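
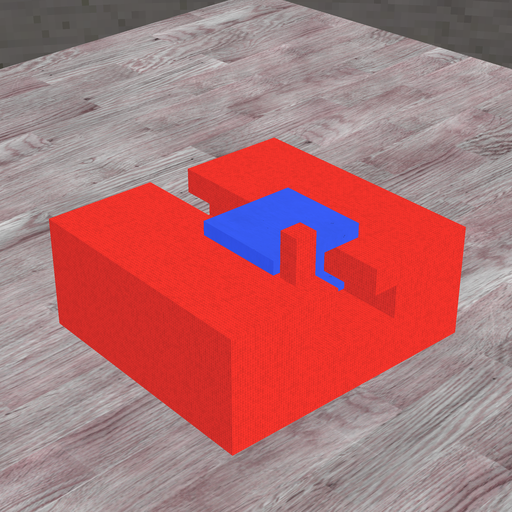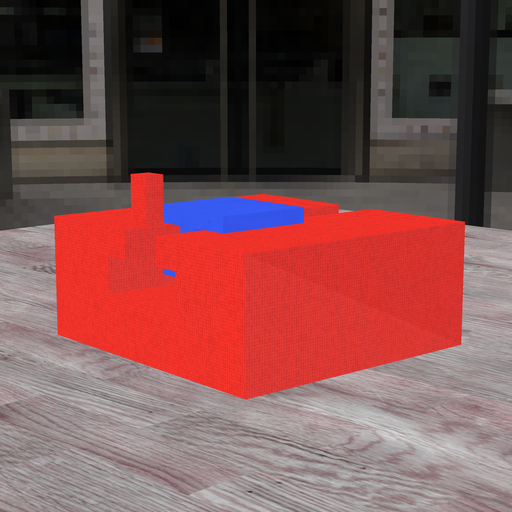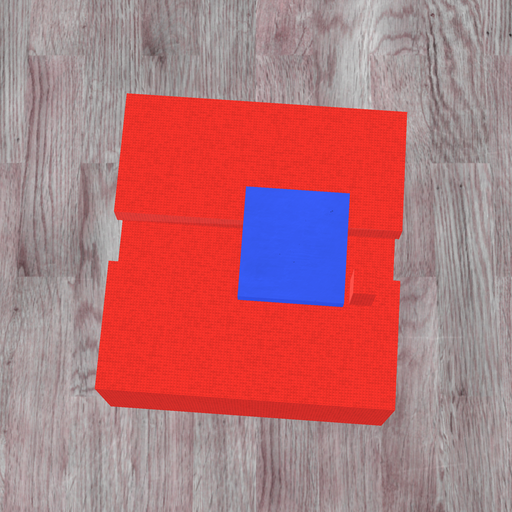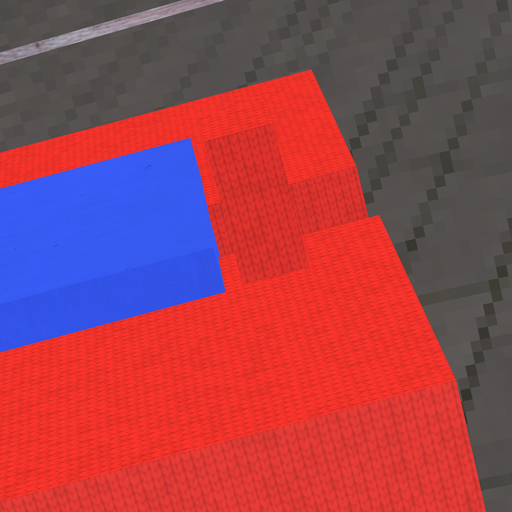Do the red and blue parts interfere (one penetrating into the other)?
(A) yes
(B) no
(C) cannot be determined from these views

(B) no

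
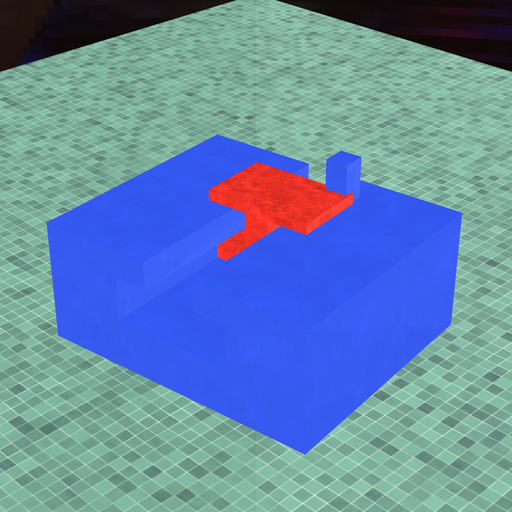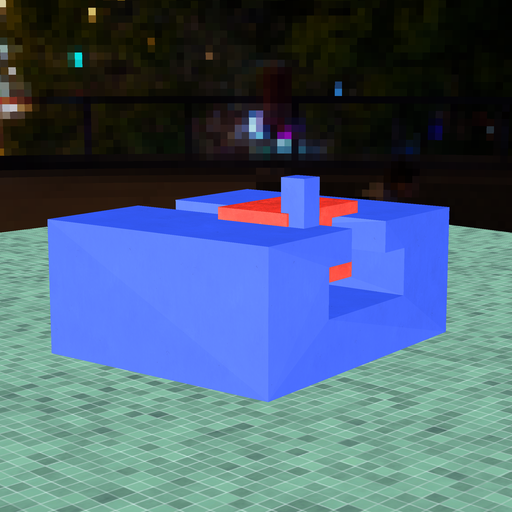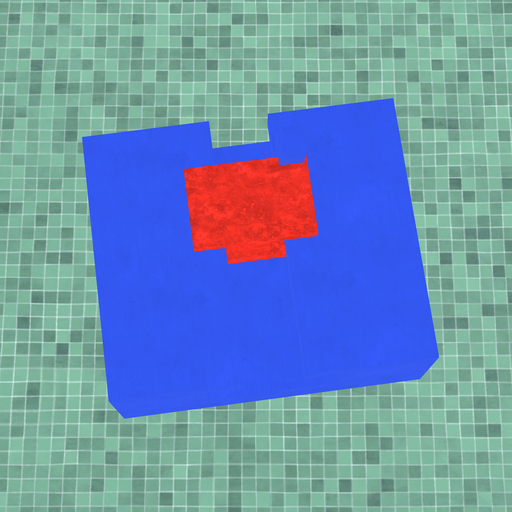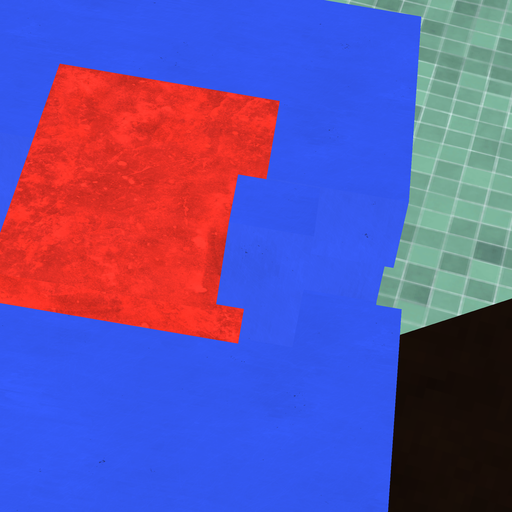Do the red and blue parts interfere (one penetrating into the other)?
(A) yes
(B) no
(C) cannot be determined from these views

(A) yes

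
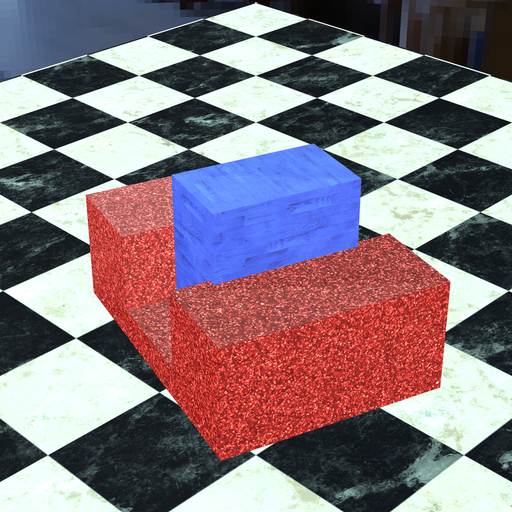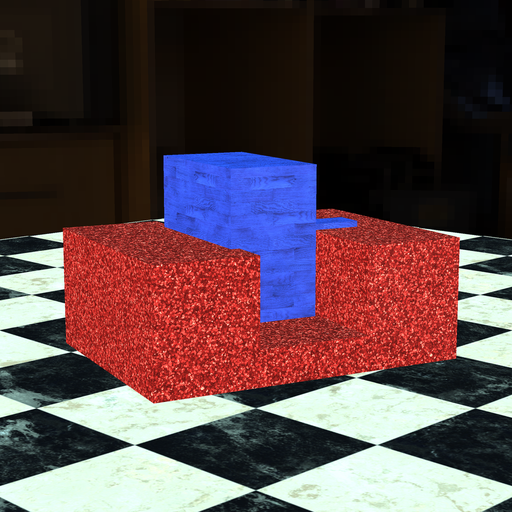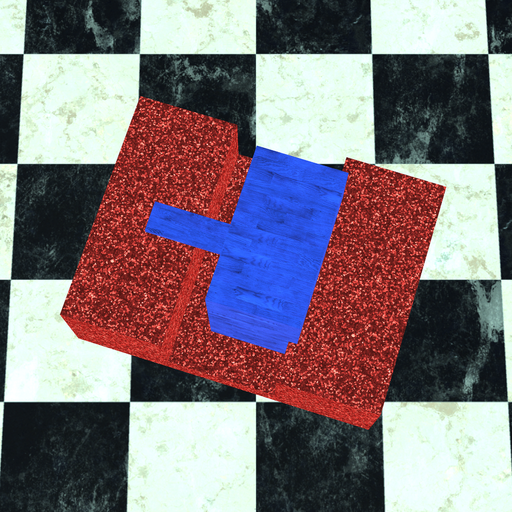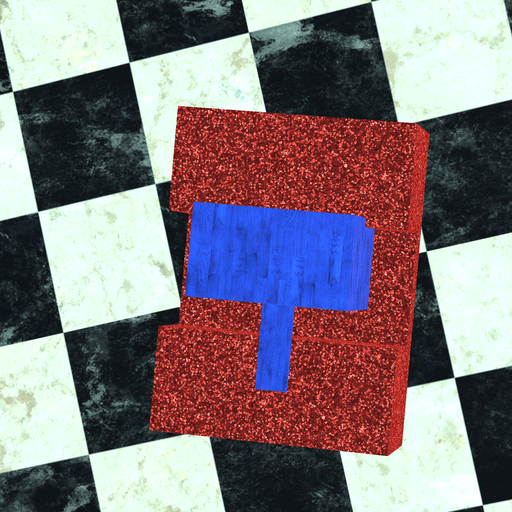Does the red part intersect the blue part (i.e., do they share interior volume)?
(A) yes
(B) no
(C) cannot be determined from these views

(A) yes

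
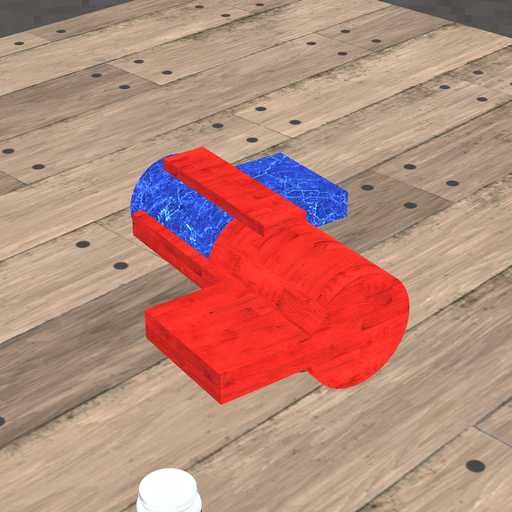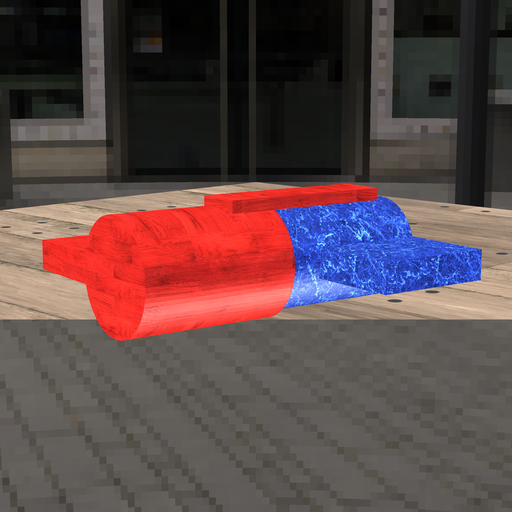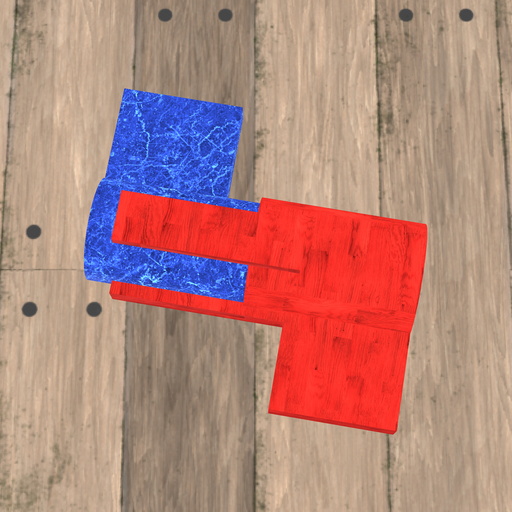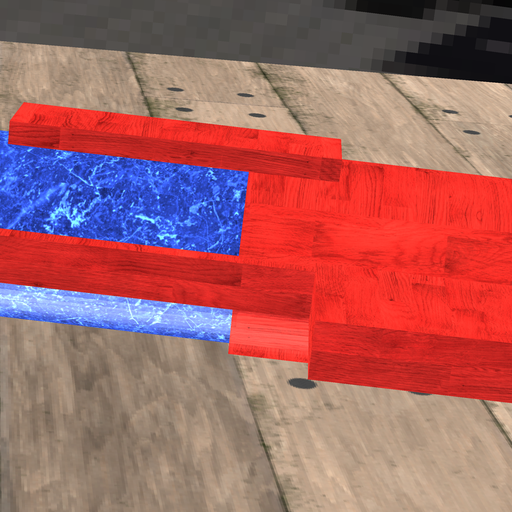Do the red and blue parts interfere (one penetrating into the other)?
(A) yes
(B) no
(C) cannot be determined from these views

(A) yes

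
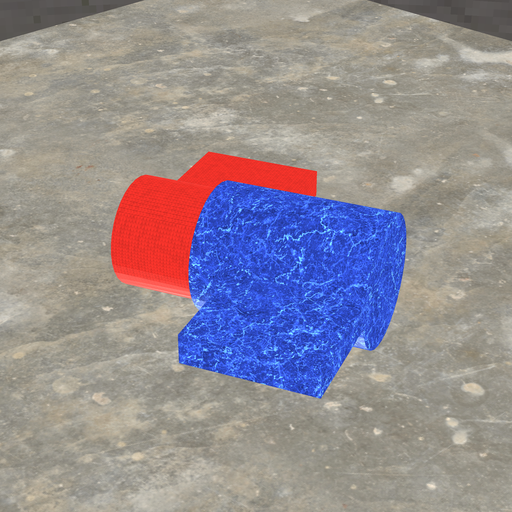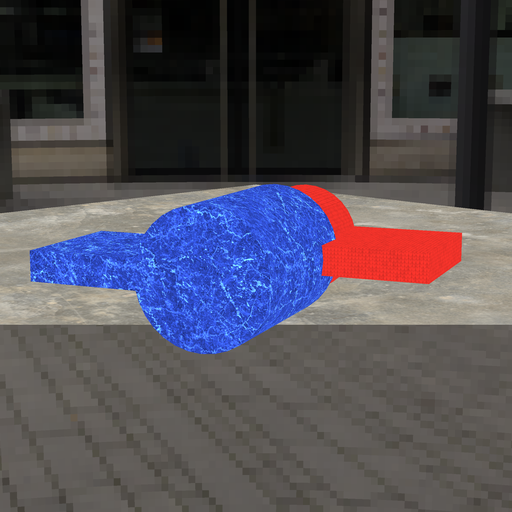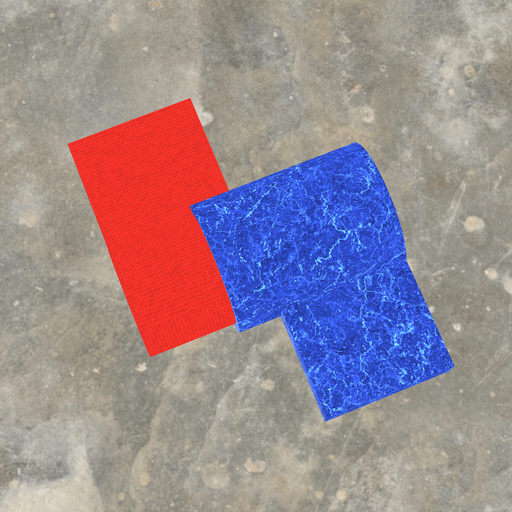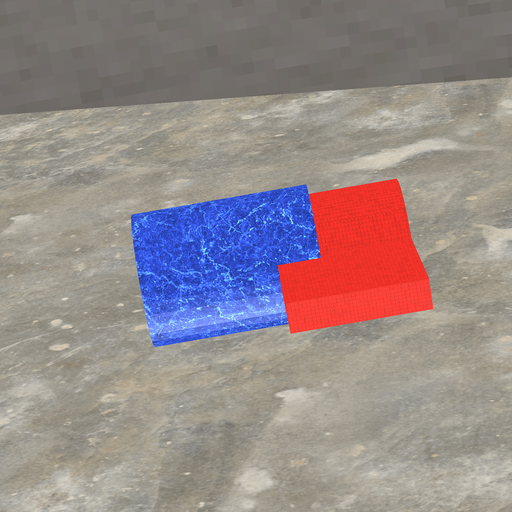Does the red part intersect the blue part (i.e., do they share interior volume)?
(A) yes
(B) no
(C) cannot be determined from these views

(A) yes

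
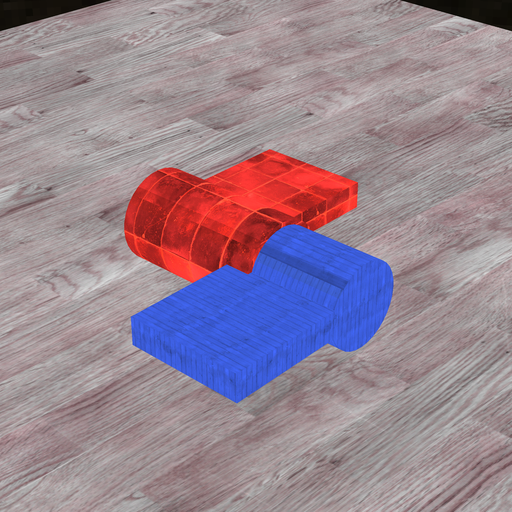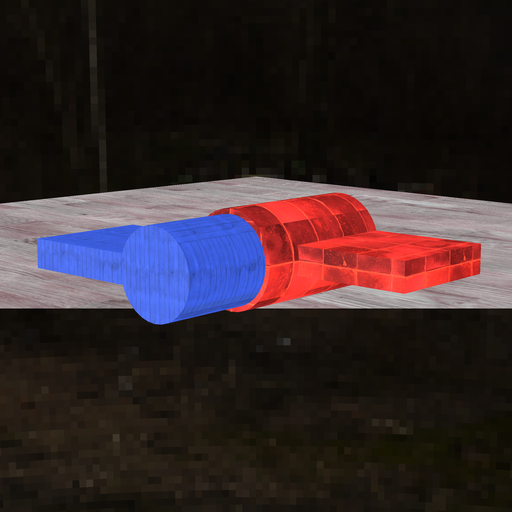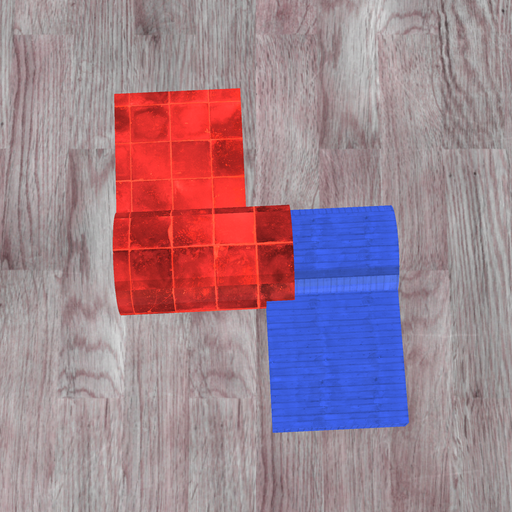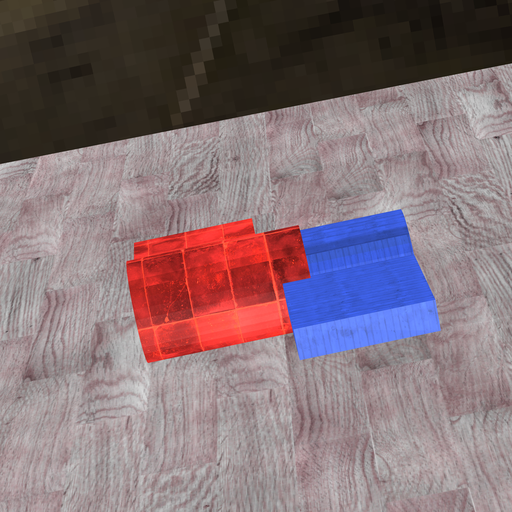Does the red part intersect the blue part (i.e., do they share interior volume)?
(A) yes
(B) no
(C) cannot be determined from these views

(A) yes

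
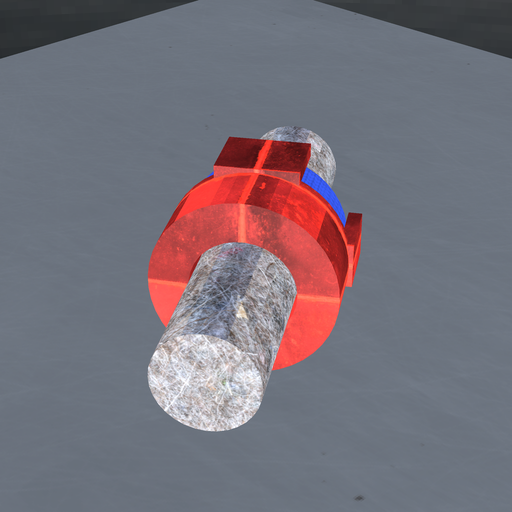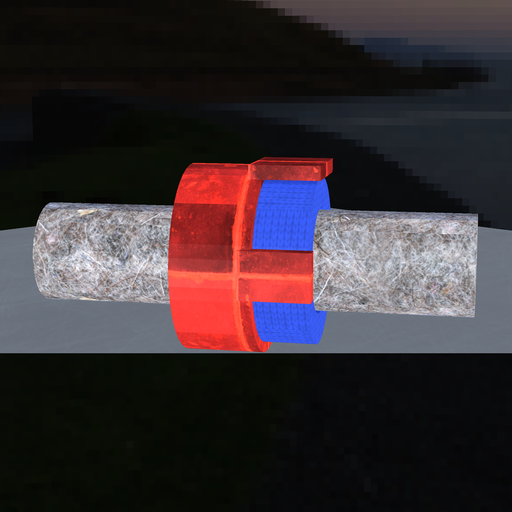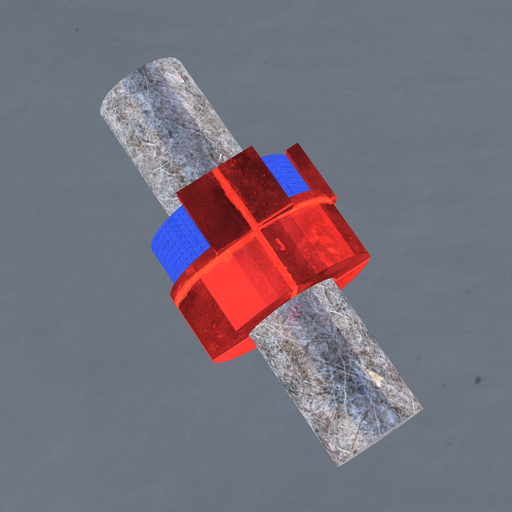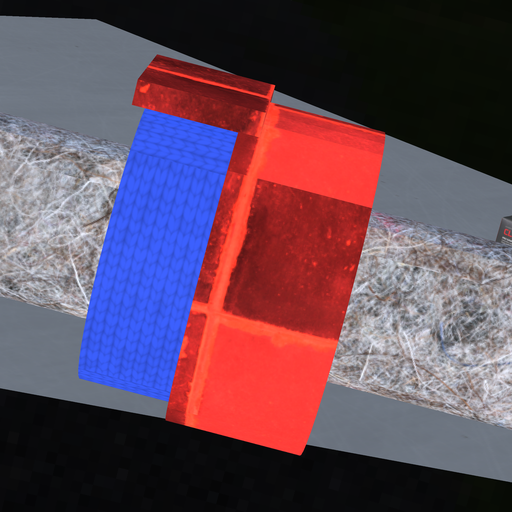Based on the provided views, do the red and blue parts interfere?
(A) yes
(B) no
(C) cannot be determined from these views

(A) yes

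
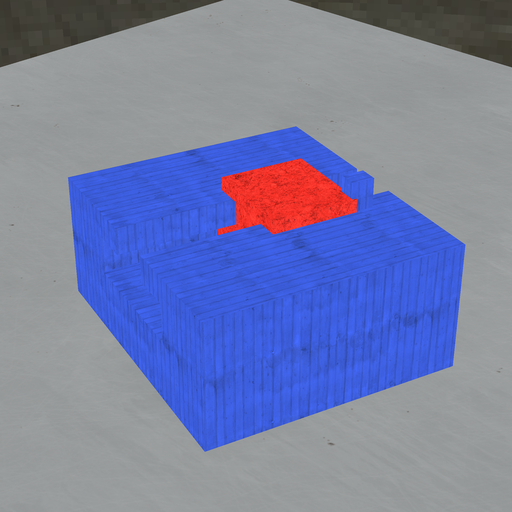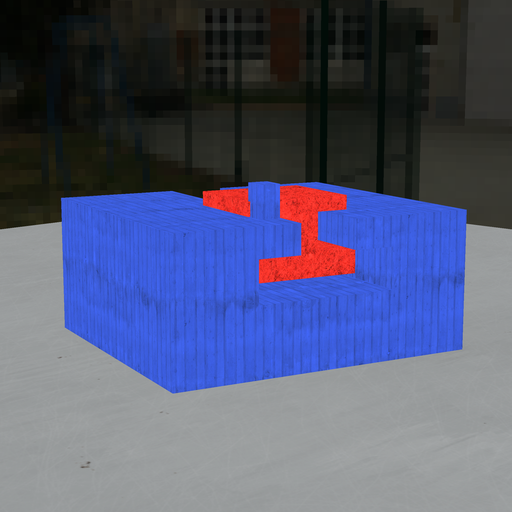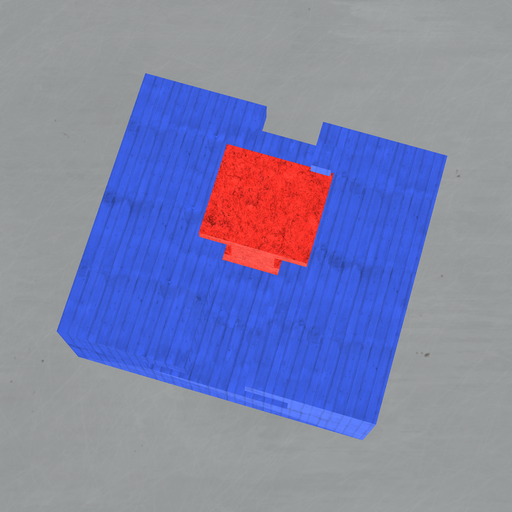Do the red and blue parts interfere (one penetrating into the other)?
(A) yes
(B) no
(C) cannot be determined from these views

(A) yes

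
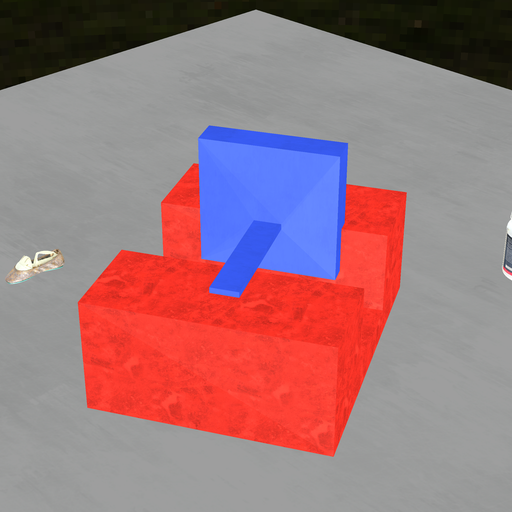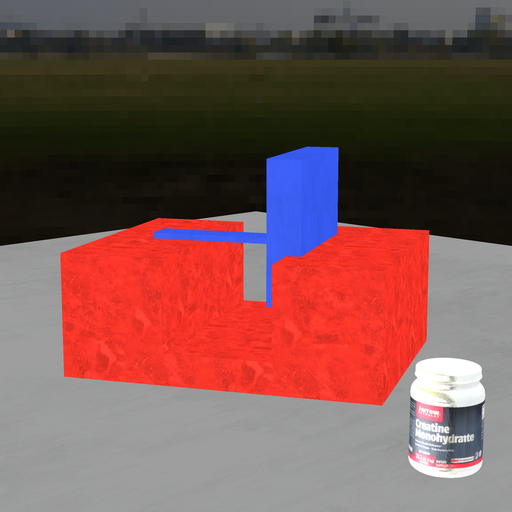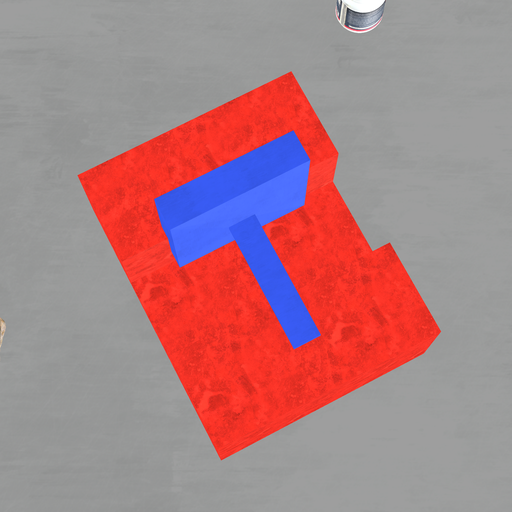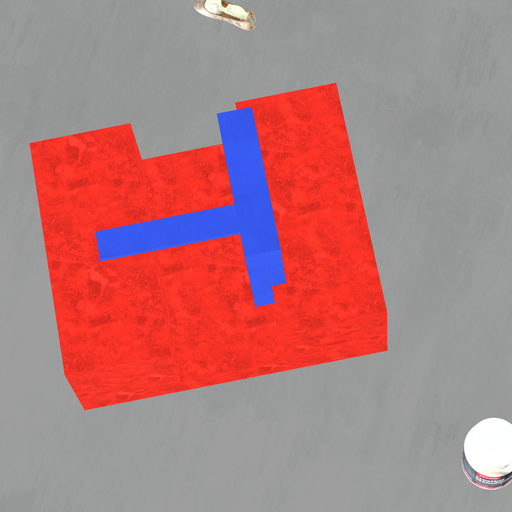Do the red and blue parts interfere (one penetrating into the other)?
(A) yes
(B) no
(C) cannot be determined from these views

(A) yes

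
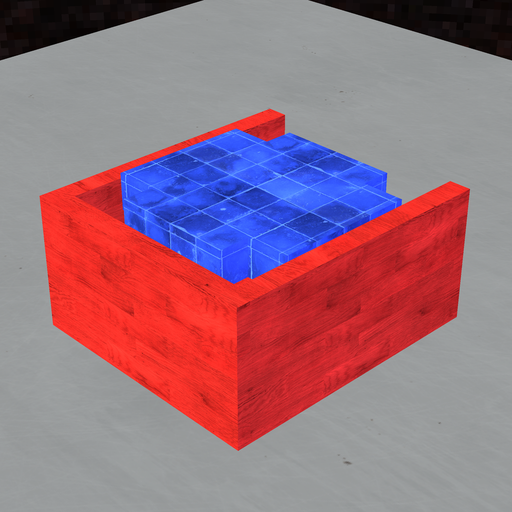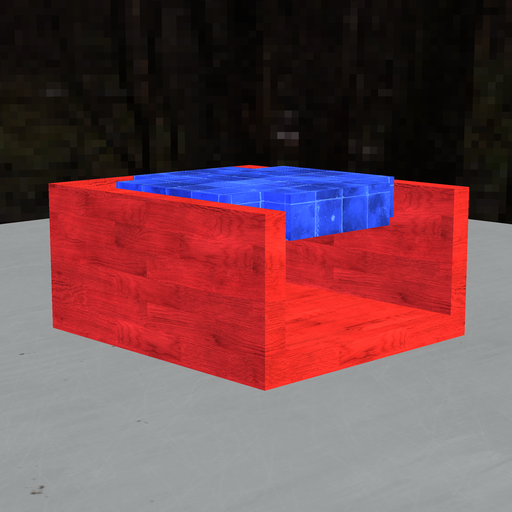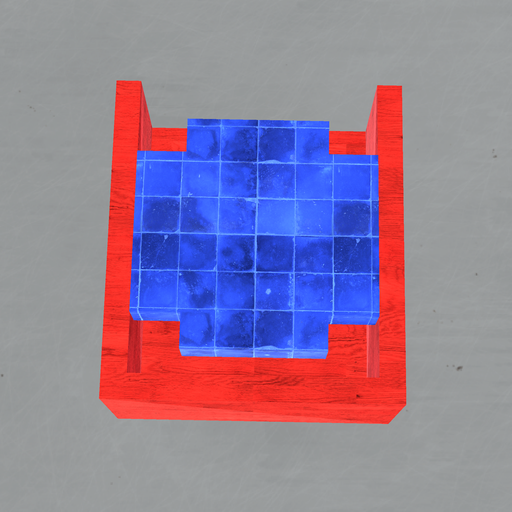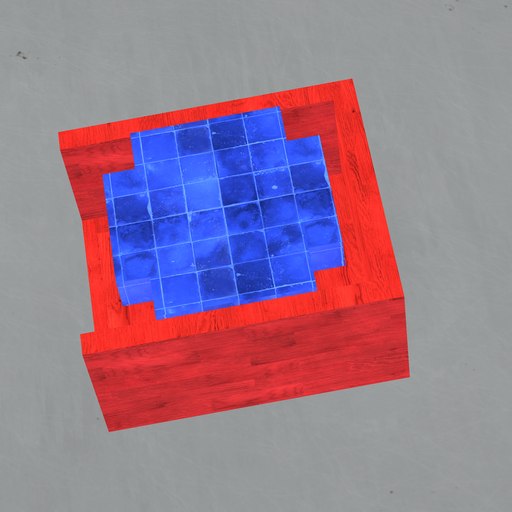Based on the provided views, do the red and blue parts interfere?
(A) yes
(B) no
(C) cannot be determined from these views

(B) no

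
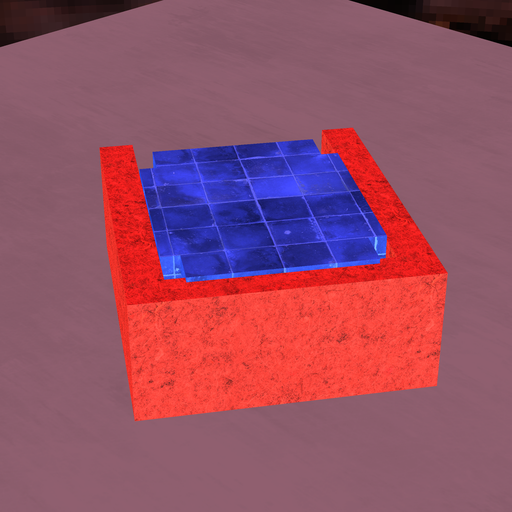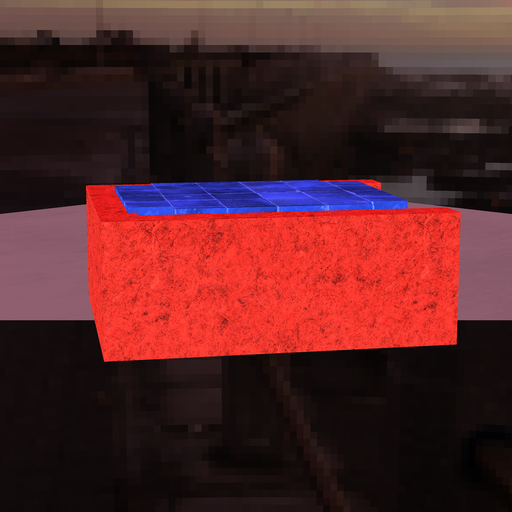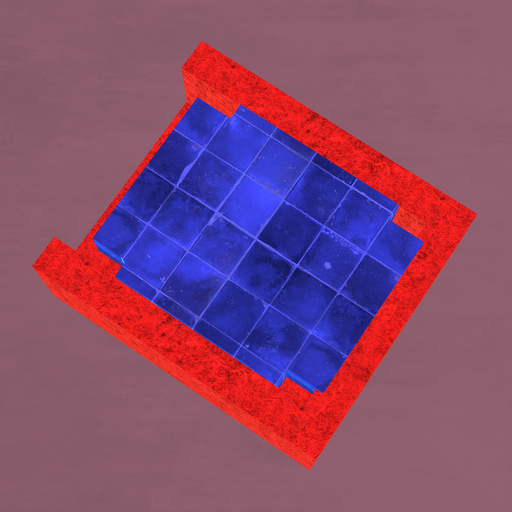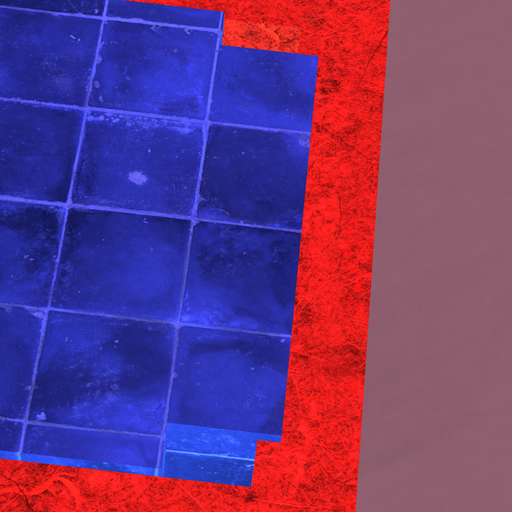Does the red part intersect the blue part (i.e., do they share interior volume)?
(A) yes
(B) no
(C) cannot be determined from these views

(A) yes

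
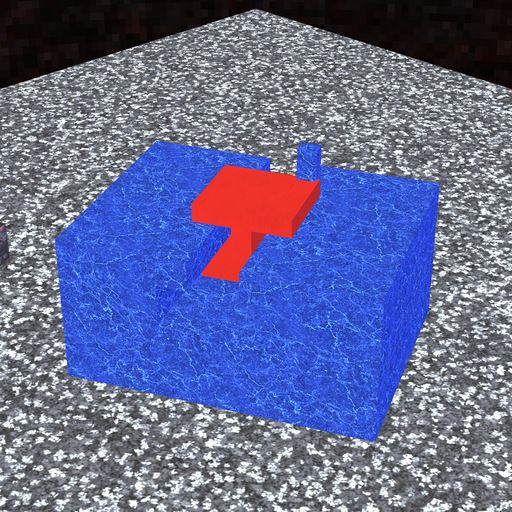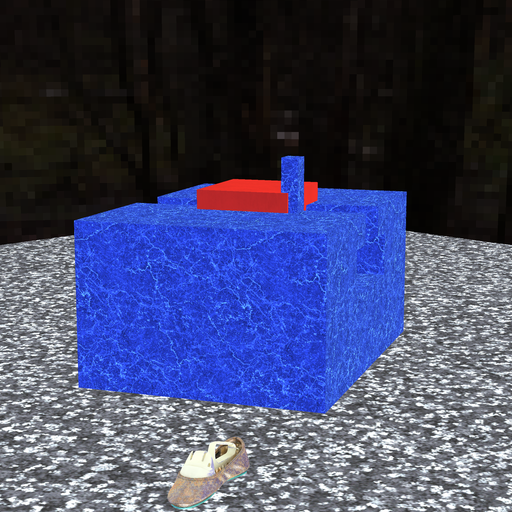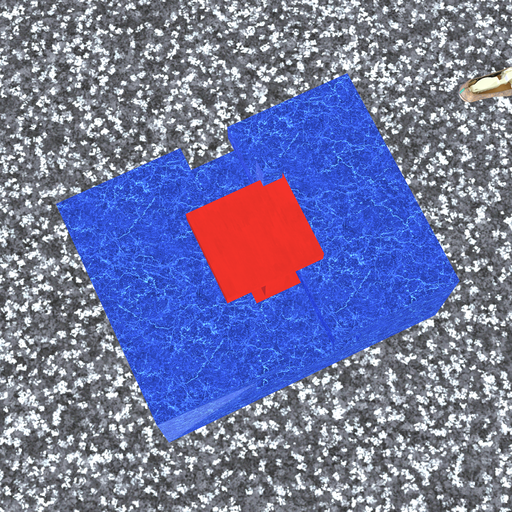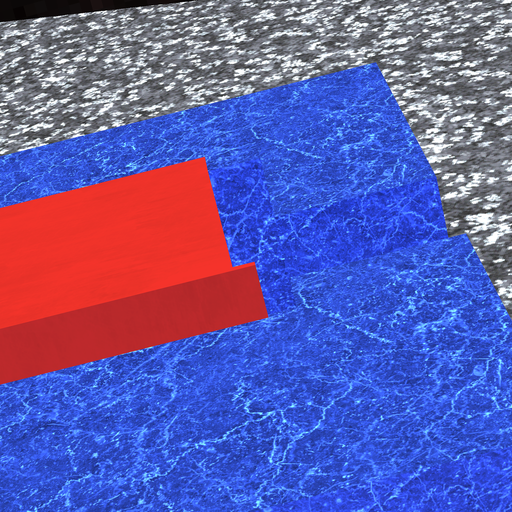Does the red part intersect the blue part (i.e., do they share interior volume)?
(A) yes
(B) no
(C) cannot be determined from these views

(A) yes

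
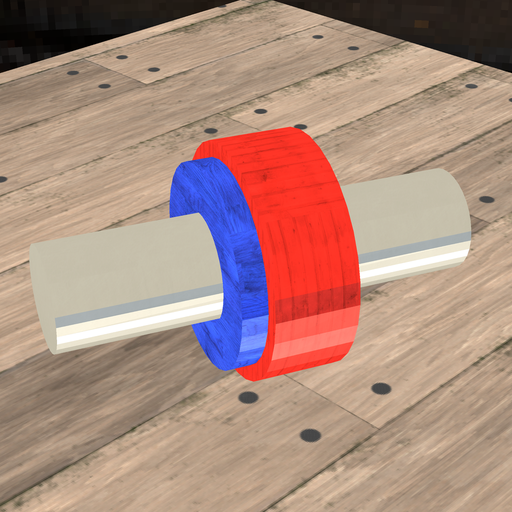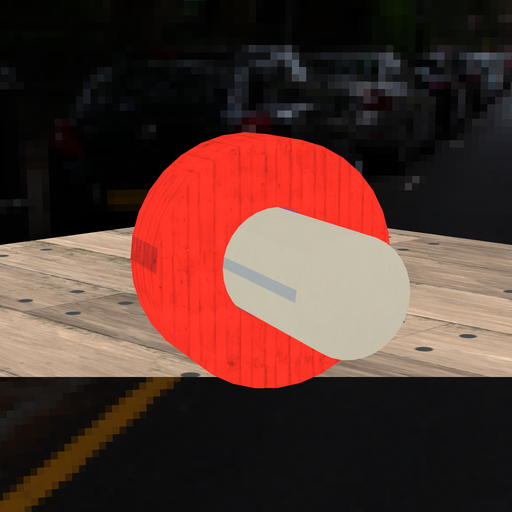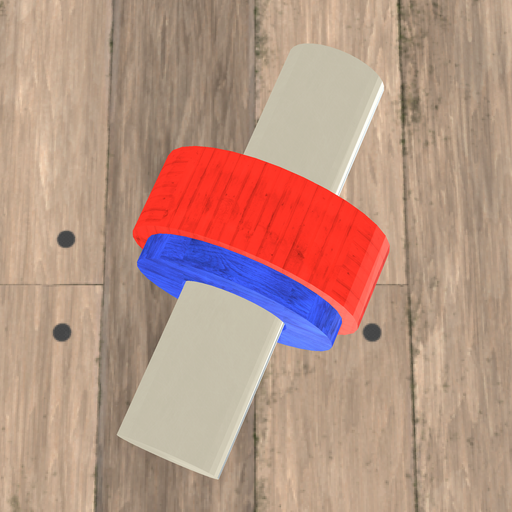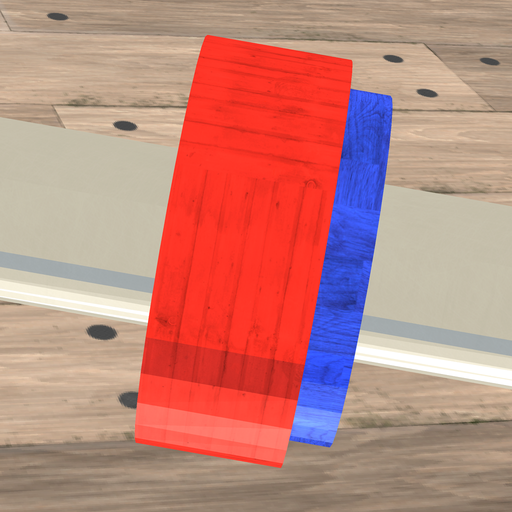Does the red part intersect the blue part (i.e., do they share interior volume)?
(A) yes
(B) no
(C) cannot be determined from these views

(A) yes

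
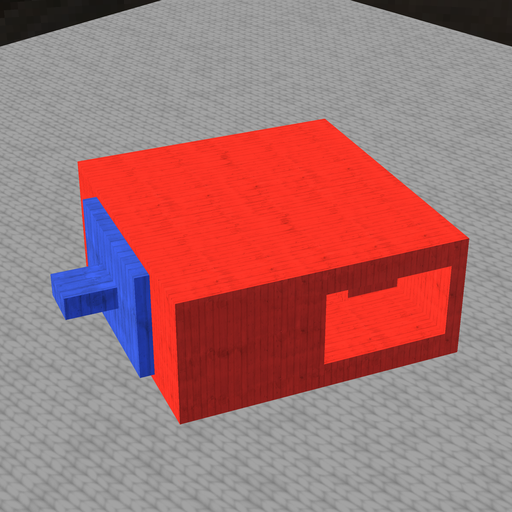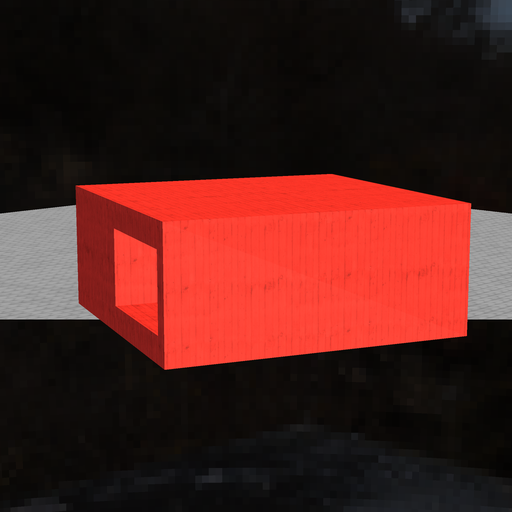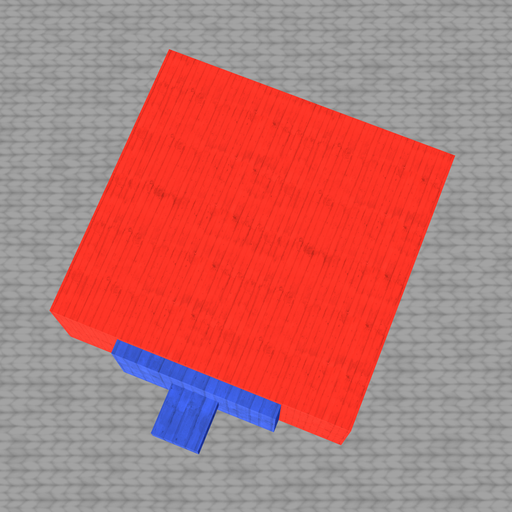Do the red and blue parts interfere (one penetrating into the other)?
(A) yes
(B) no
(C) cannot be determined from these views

(C) cannot be determined from these views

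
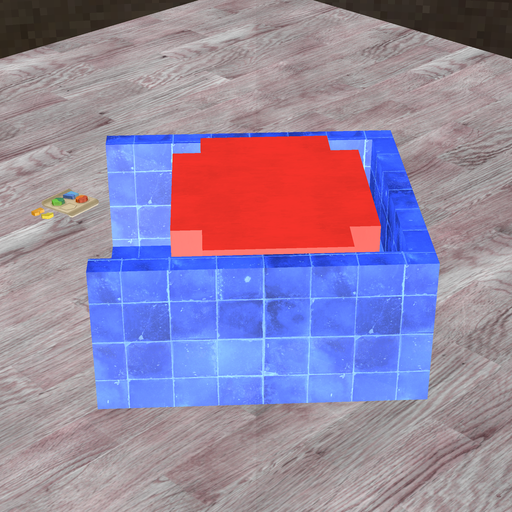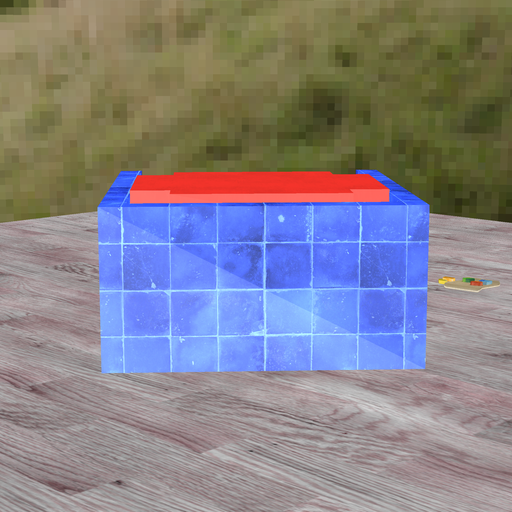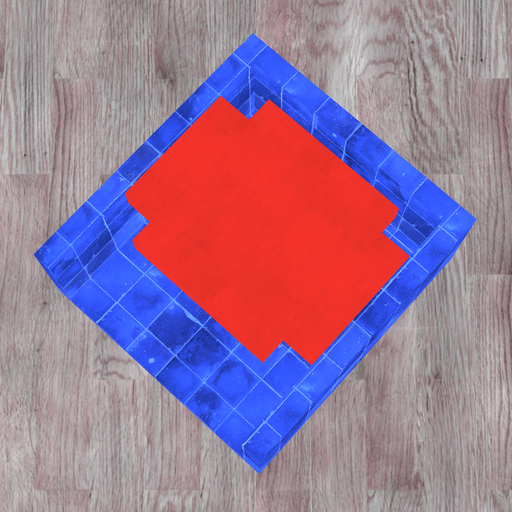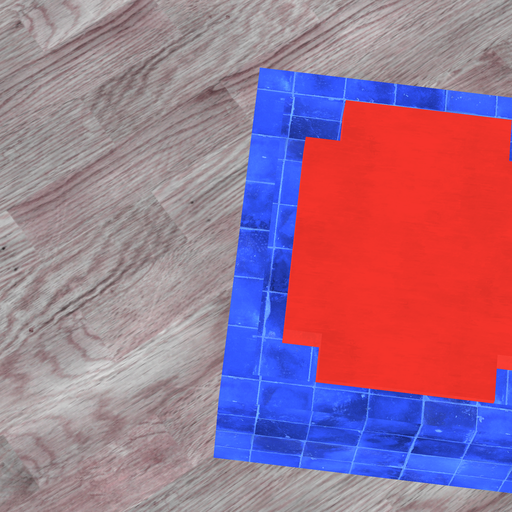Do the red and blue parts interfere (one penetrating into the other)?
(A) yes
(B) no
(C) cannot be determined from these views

(B) no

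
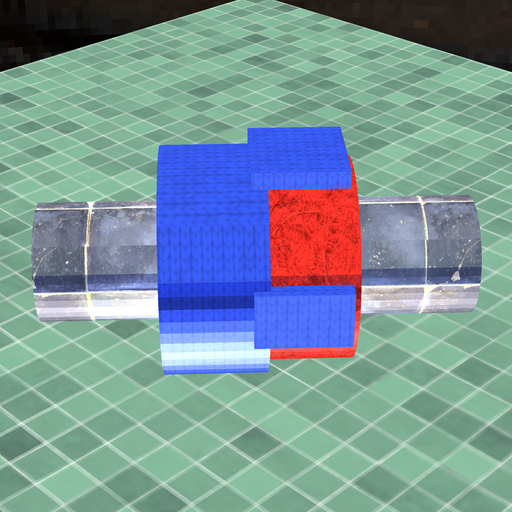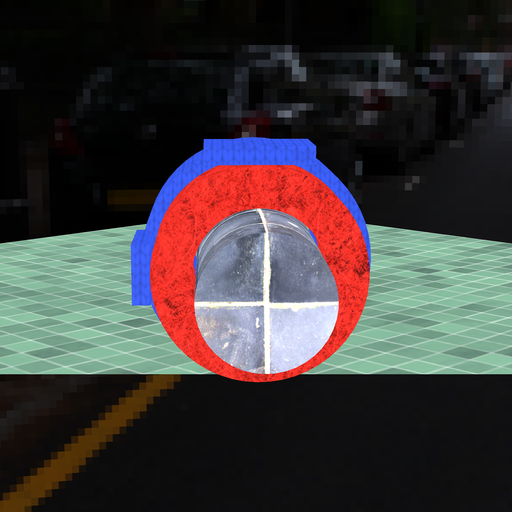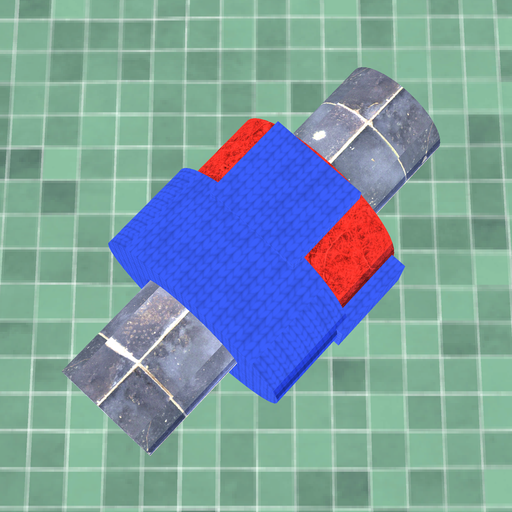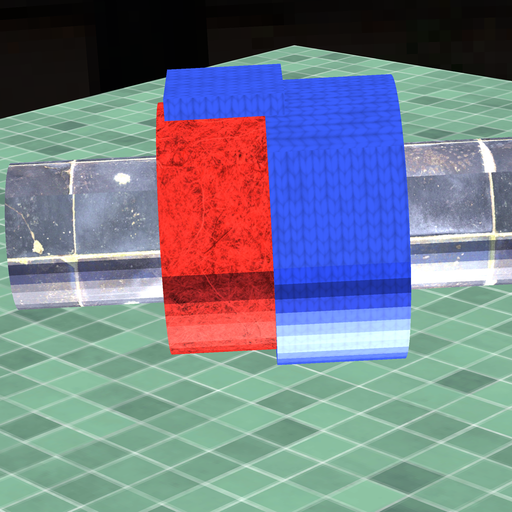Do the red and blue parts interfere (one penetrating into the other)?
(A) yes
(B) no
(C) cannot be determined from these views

(A) yes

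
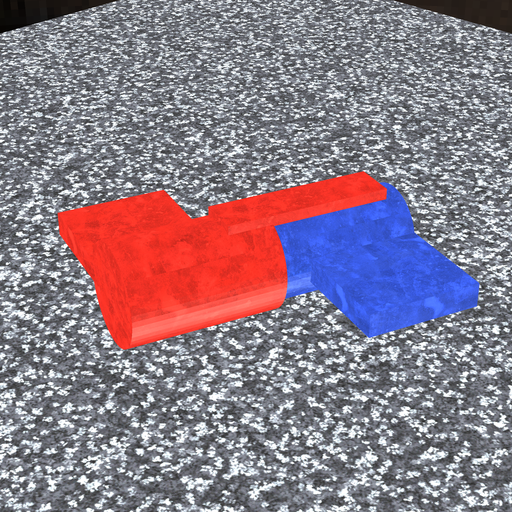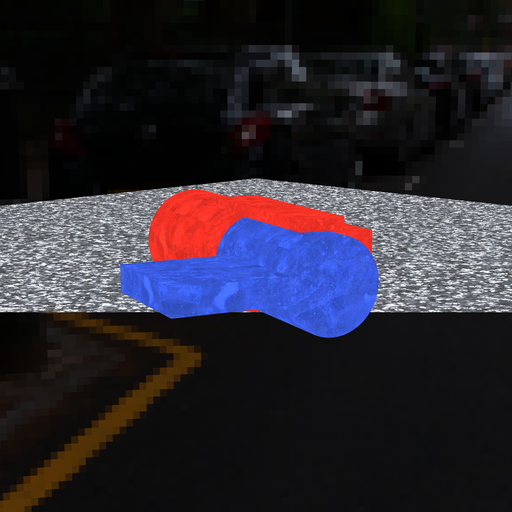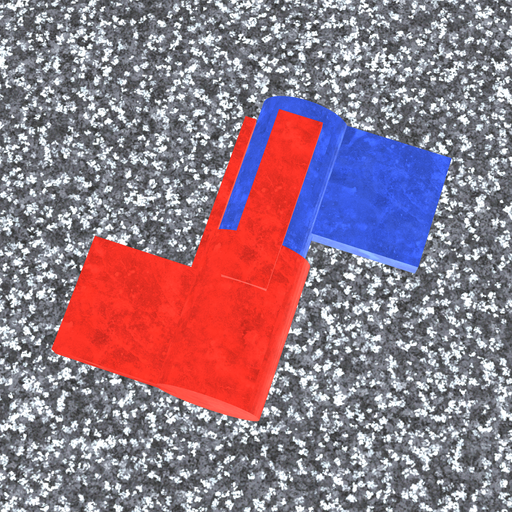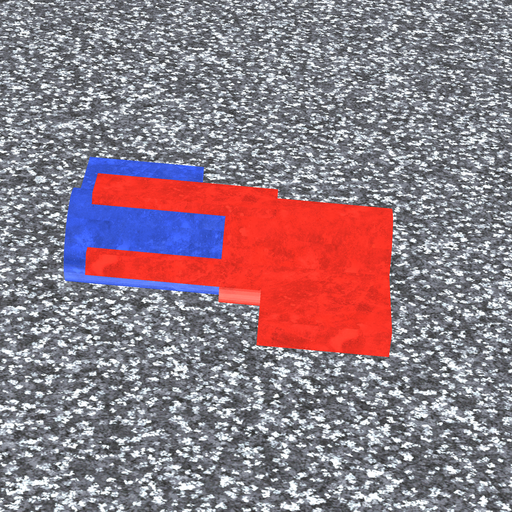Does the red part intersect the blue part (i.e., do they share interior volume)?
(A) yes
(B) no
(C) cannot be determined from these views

(A) yes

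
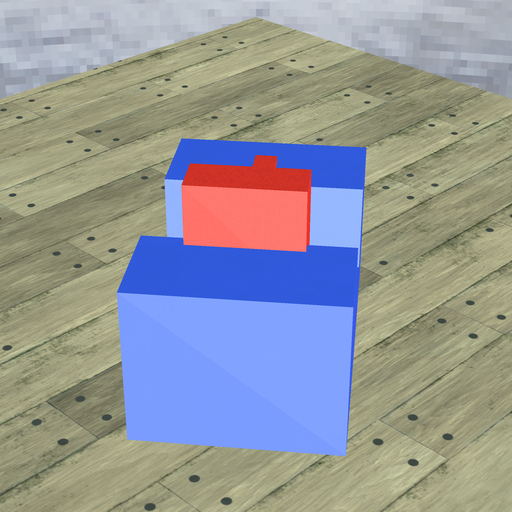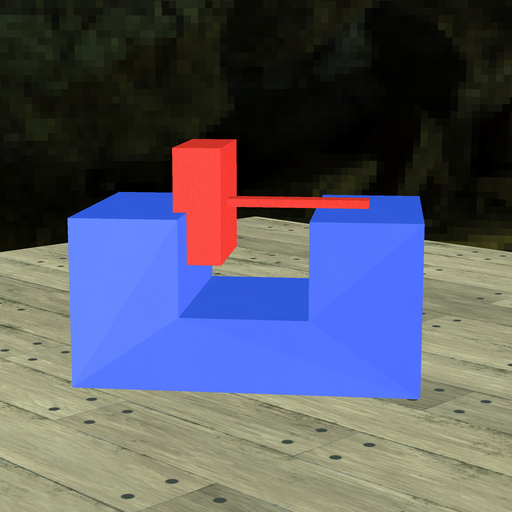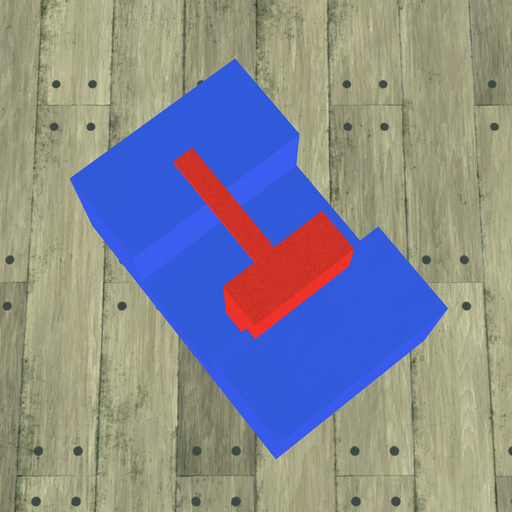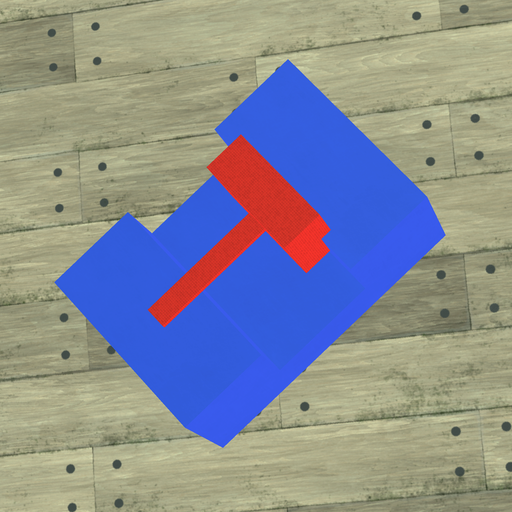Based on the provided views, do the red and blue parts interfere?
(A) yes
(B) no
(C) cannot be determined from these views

(A) yes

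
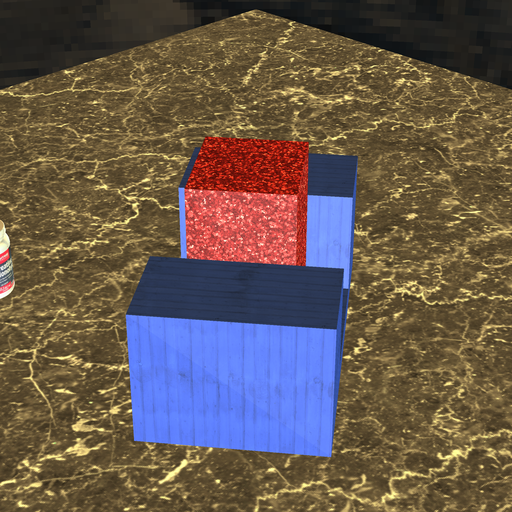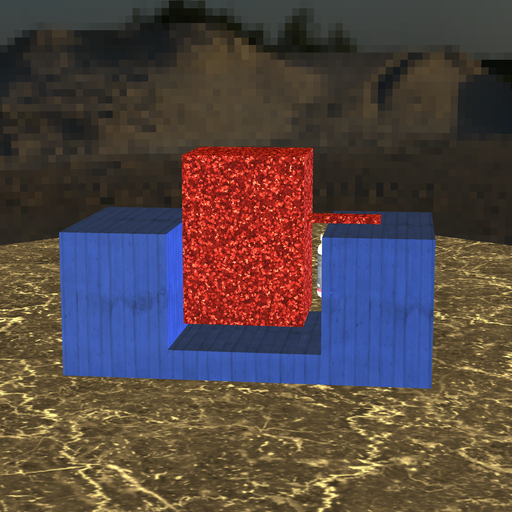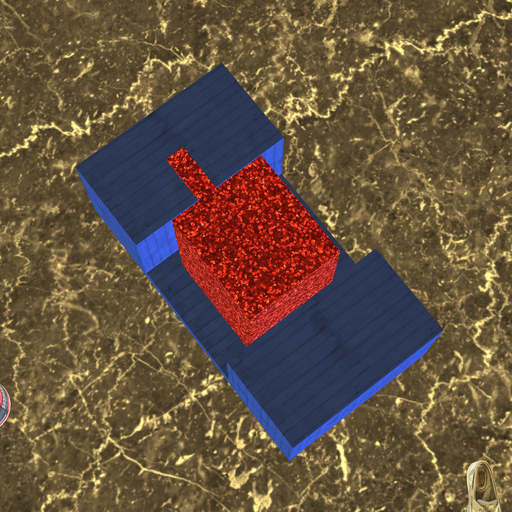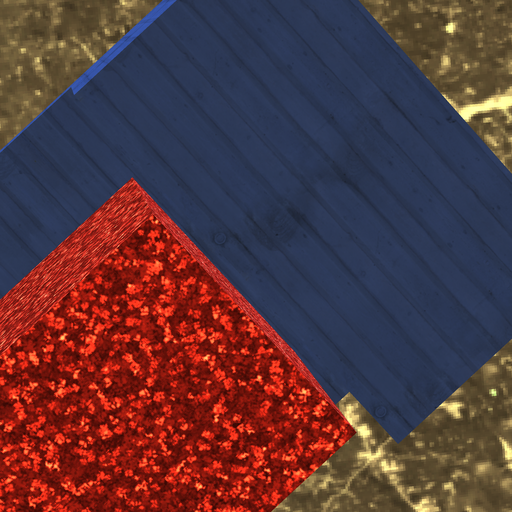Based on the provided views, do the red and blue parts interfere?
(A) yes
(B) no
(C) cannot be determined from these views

(B) no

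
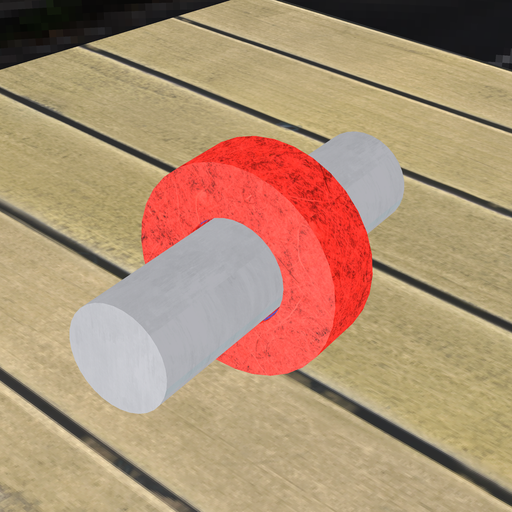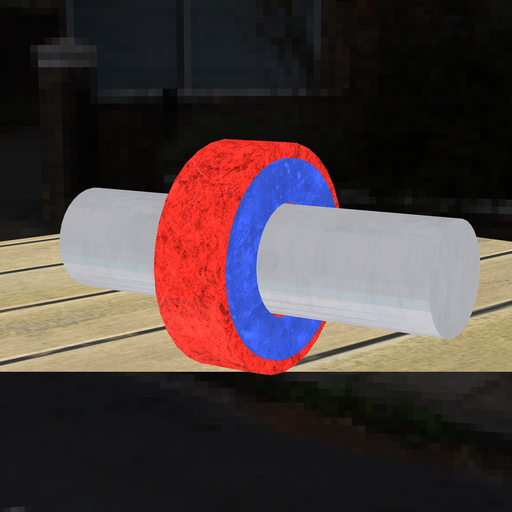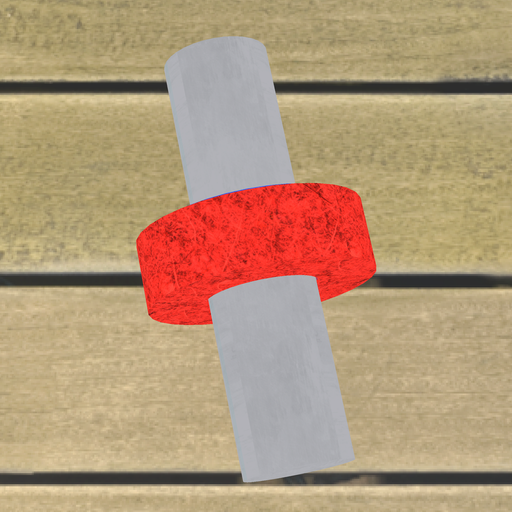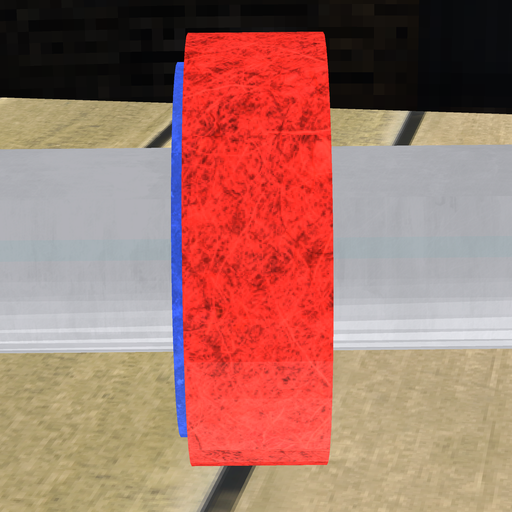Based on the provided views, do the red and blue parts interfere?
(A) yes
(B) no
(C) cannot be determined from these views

(A) yes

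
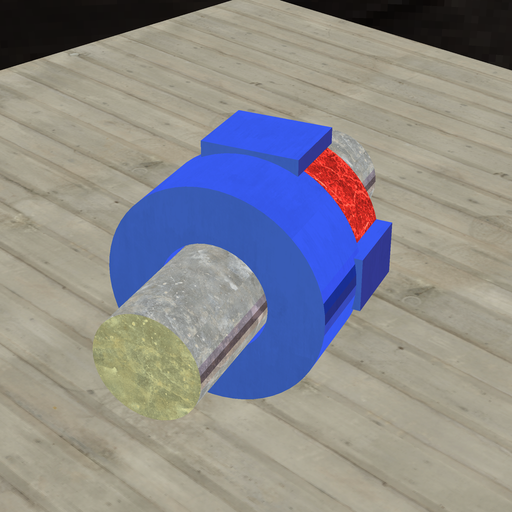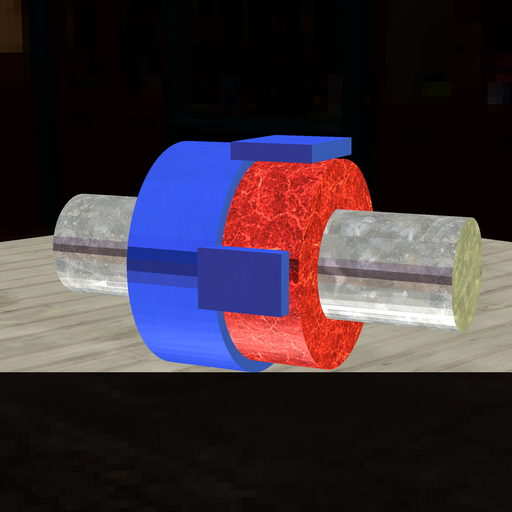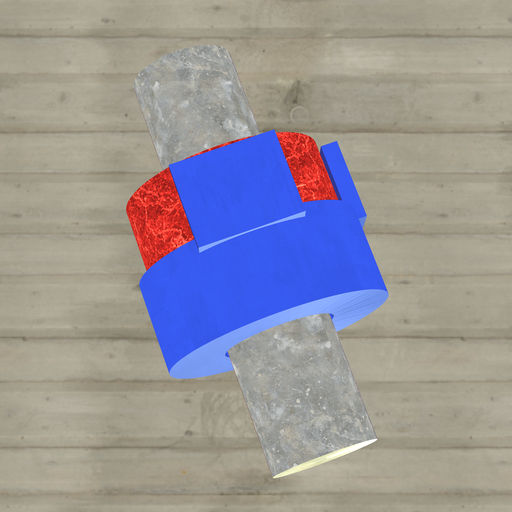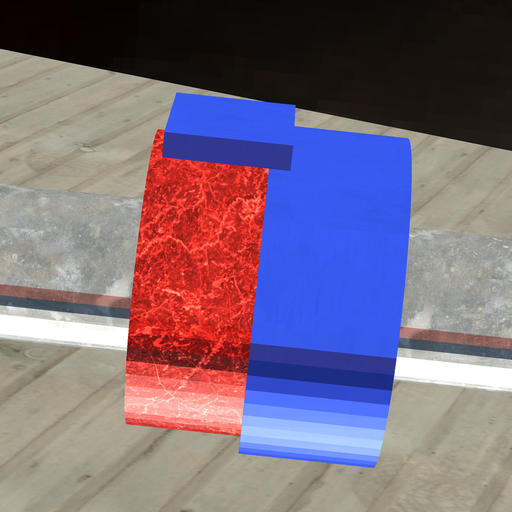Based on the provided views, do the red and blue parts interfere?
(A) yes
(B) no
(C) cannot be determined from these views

(A) yes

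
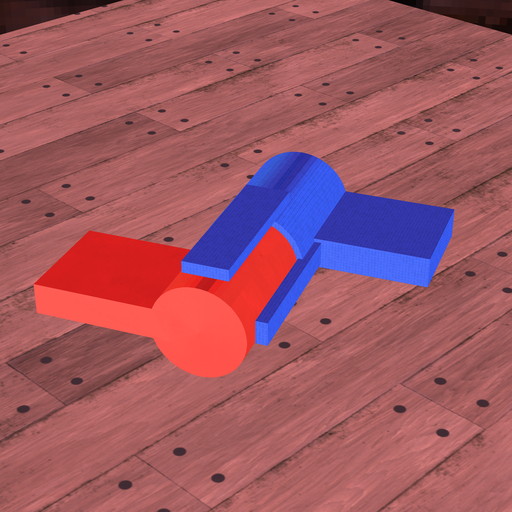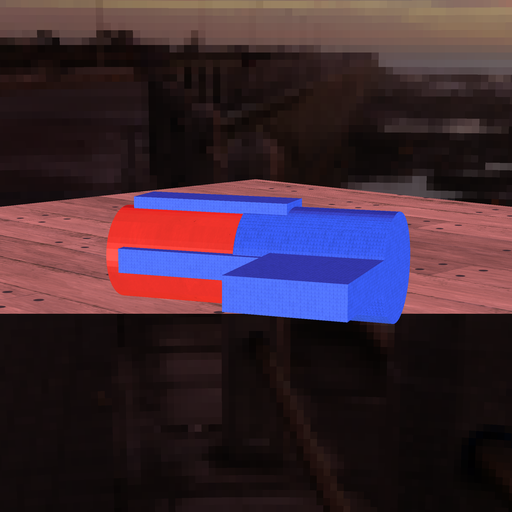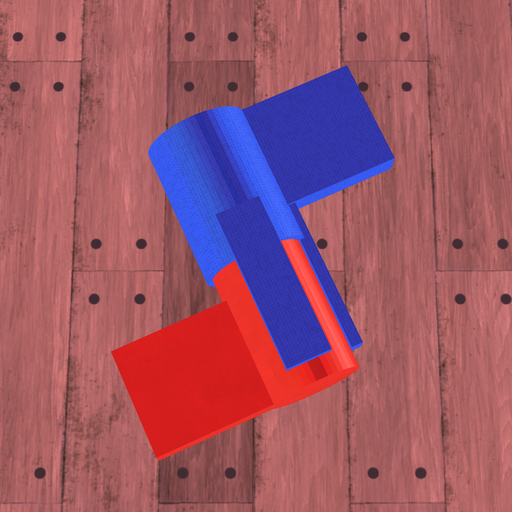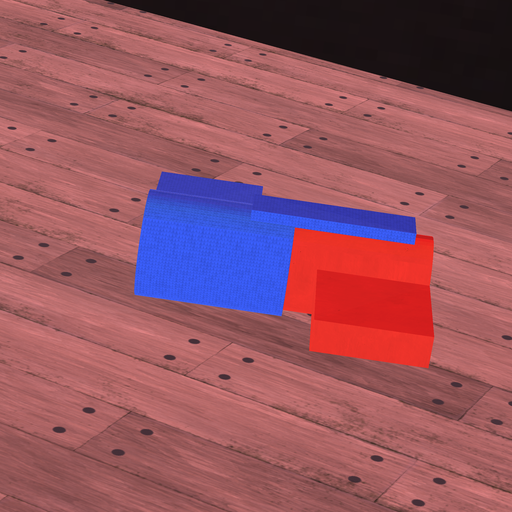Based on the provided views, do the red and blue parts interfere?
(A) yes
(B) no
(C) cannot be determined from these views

(A) yes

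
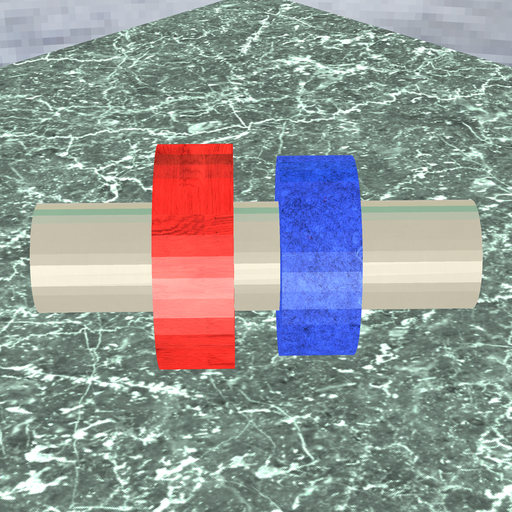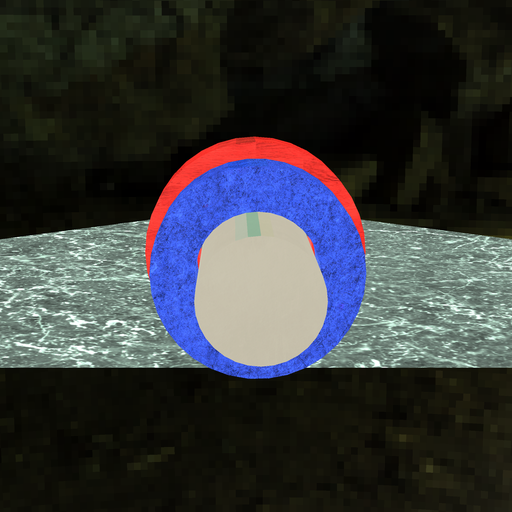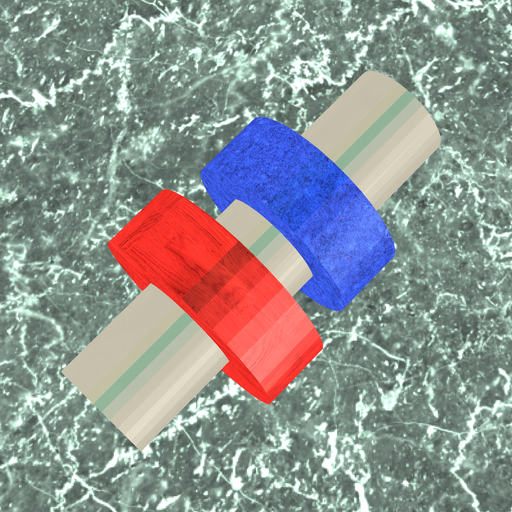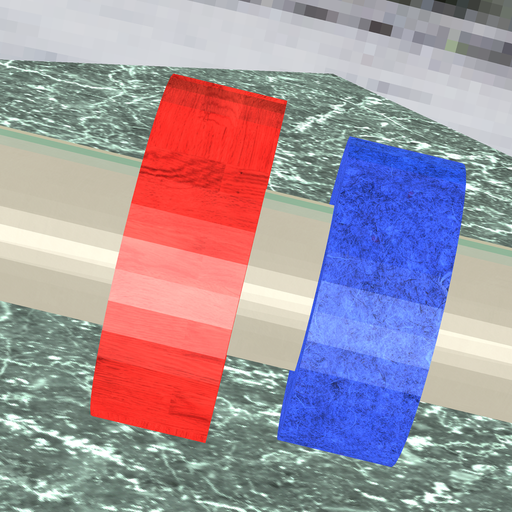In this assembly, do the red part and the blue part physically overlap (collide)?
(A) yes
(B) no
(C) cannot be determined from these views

(B) no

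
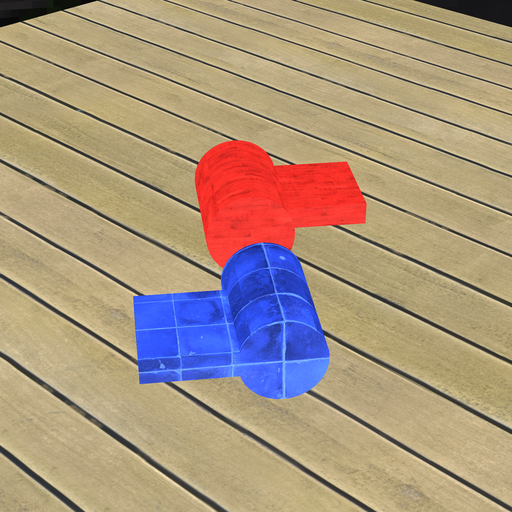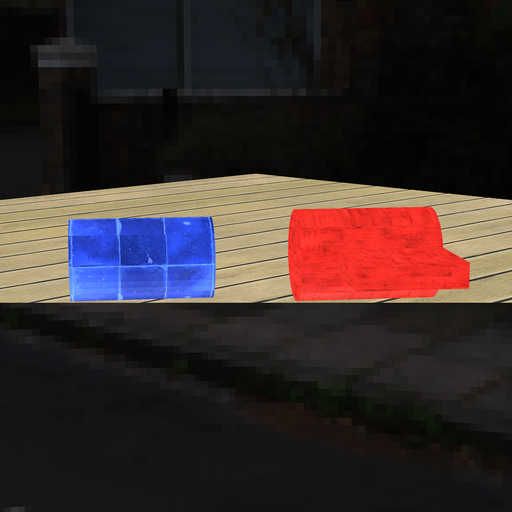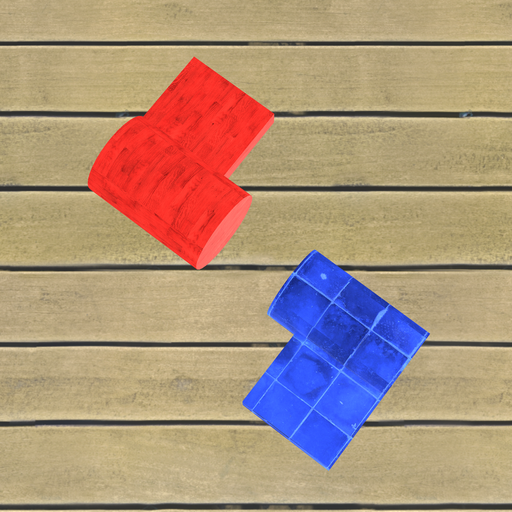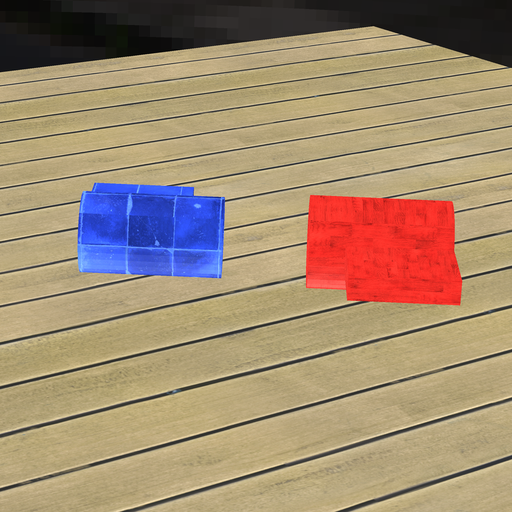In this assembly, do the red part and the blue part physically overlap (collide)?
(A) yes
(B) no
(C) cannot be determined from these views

(B) no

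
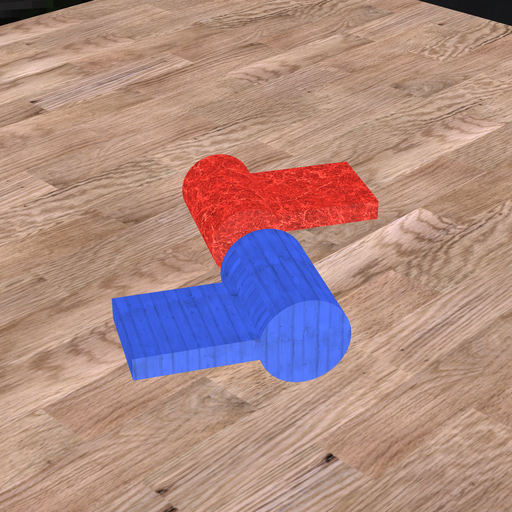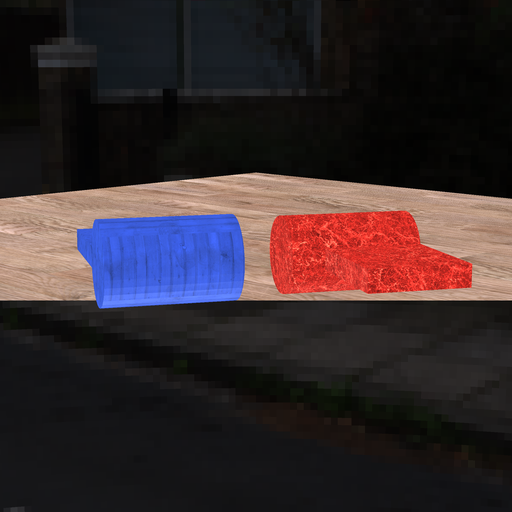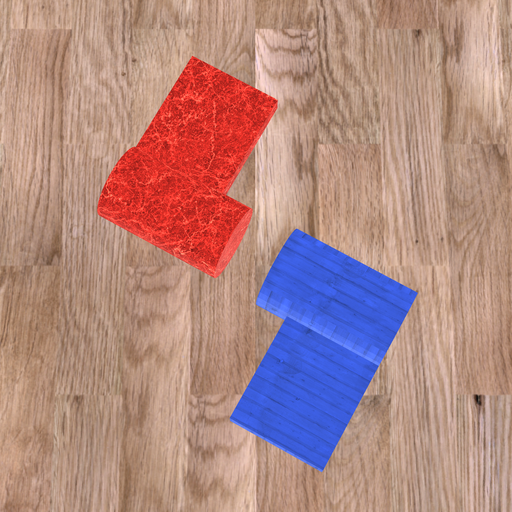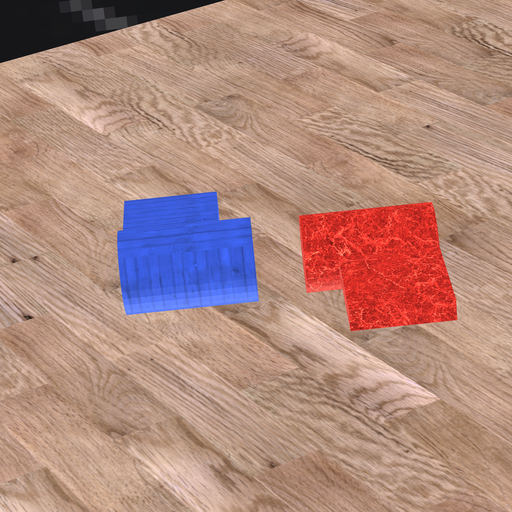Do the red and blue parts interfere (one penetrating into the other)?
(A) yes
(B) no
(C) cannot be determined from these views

(B) no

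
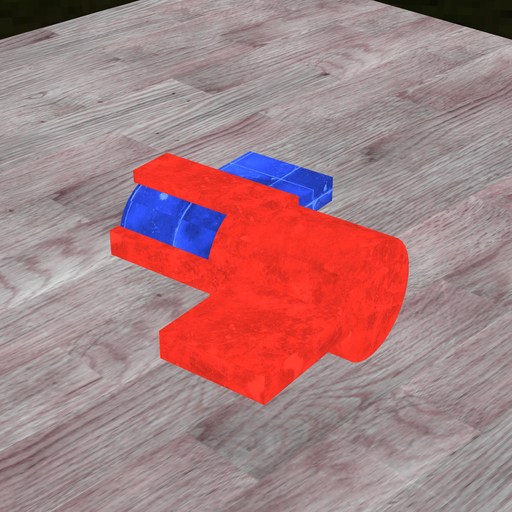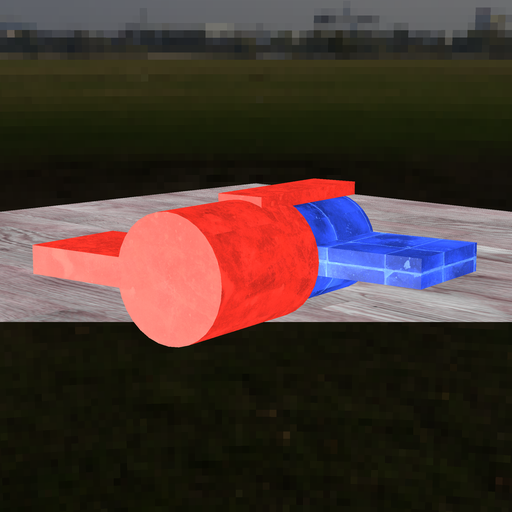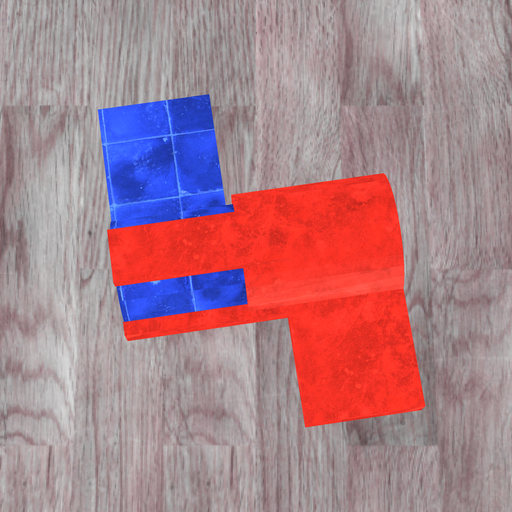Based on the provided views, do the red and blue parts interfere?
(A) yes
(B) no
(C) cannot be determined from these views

(A) yes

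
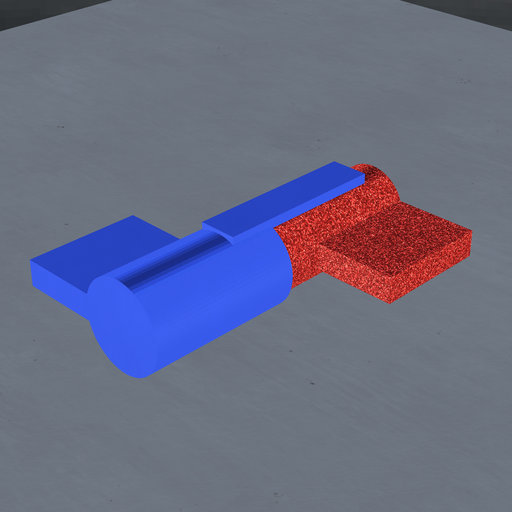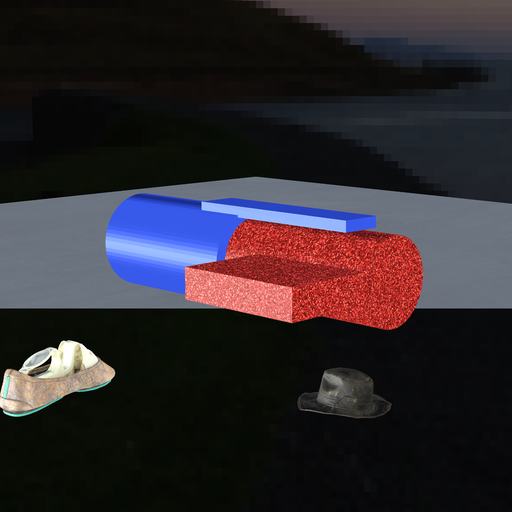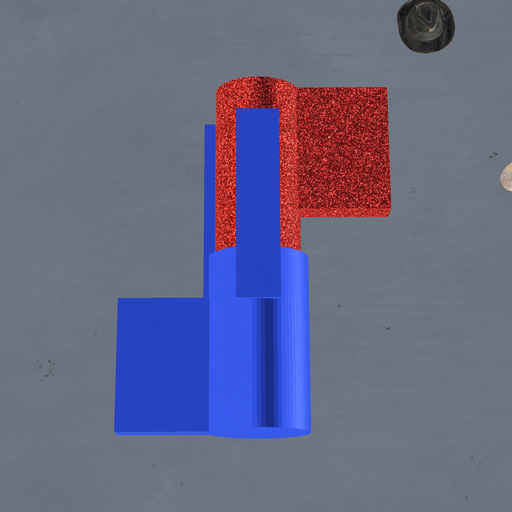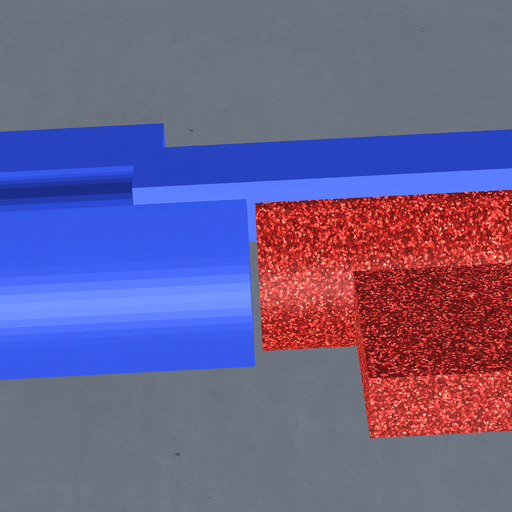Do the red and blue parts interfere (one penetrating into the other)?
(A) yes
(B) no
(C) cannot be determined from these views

(B) no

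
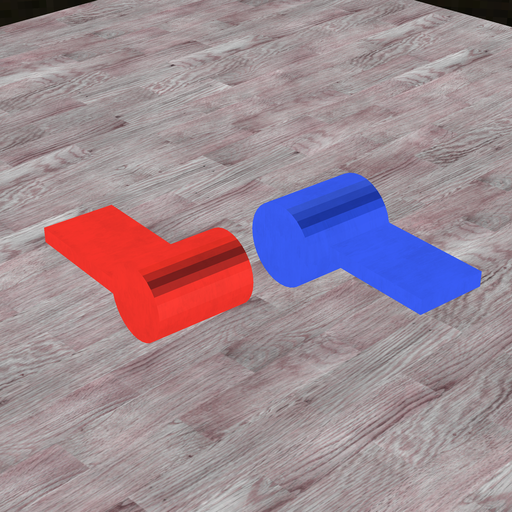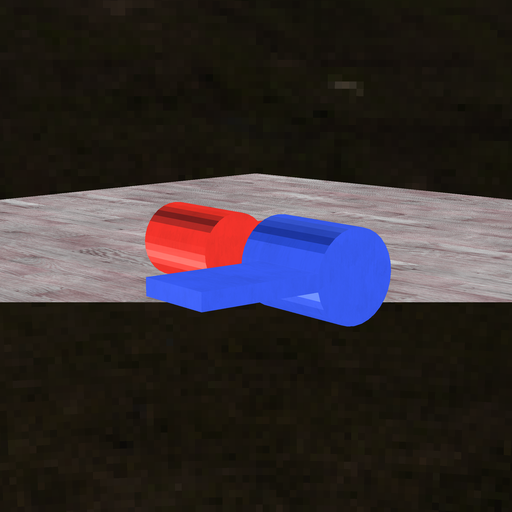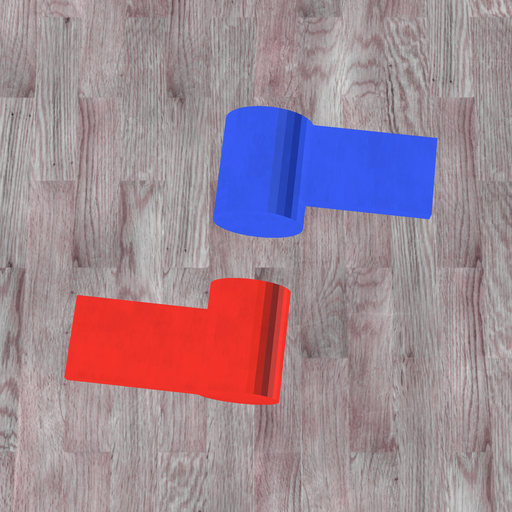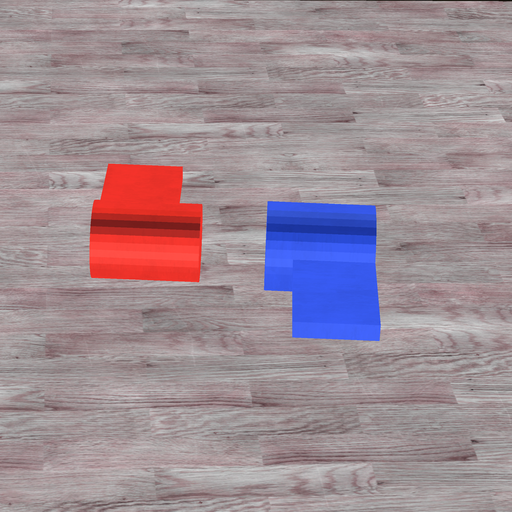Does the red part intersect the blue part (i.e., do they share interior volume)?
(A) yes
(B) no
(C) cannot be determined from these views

(B) no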